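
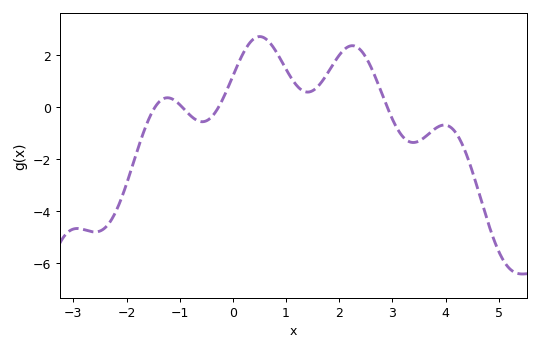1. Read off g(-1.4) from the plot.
0.183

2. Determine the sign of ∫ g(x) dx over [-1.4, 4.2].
positive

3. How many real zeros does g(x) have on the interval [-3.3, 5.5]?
4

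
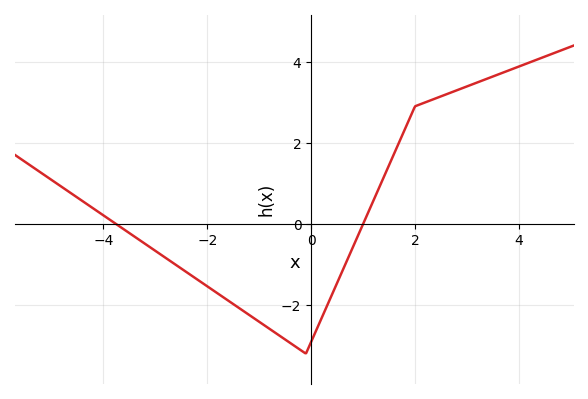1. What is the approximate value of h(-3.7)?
0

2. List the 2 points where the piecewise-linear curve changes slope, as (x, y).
(-0.1, -3.2); (2, 2.9)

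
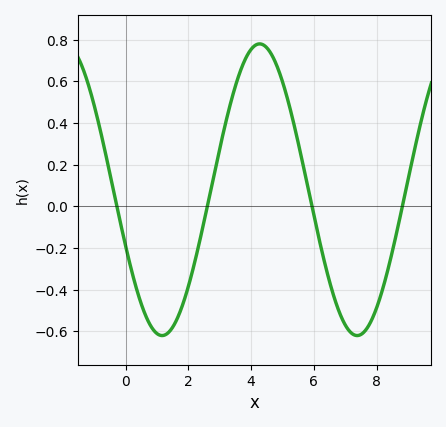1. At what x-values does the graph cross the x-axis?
-0.2, 2.6, 6, 8.8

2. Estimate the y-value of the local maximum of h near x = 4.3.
0.78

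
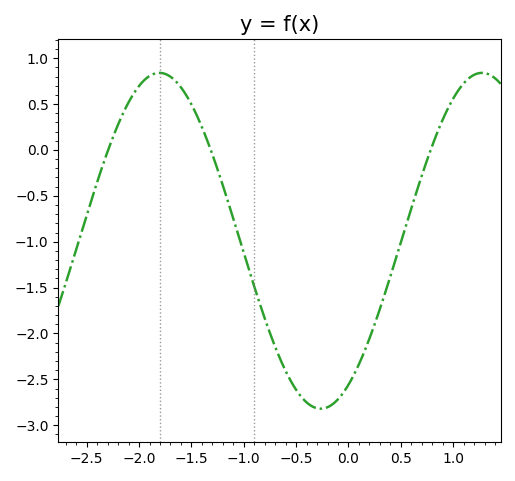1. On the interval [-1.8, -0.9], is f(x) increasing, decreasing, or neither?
decreasing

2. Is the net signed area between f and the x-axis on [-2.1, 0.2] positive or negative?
negative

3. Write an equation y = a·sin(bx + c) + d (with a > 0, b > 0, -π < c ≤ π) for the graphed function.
y = 1.83sin(2x - 1) - 0.99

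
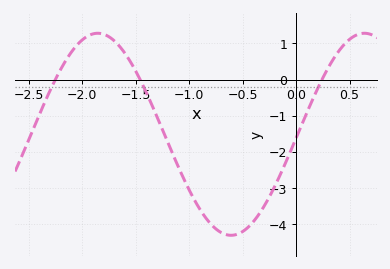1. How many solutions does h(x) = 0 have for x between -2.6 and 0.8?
3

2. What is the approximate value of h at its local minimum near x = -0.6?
-4.3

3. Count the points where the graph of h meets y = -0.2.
3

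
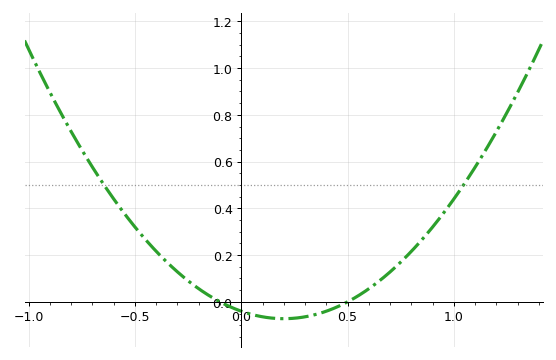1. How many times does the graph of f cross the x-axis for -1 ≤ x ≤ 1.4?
2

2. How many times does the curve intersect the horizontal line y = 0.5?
2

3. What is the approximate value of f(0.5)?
0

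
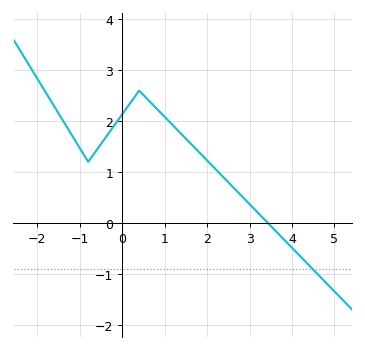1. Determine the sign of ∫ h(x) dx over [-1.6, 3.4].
positive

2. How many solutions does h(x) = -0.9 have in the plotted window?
1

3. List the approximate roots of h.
3.4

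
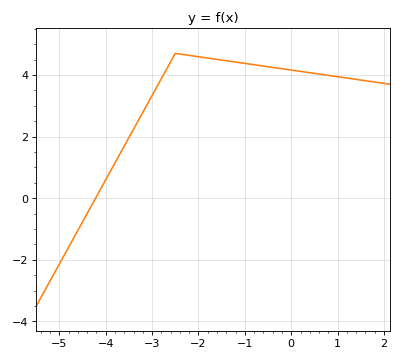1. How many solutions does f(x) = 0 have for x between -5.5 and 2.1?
1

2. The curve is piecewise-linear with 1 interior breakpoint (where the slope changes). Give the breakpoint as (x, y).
(-2.5, 4.7)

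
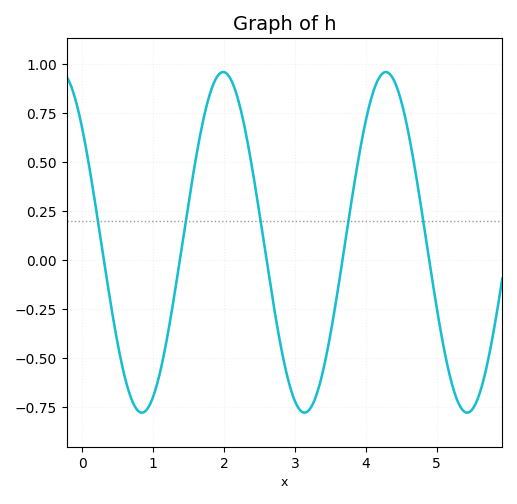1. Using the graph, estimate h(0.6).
-0.594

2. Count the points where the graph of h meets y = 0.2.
5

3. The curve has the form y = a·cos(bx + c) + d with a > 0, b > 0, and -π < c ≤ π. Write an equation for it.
y = 0.87cos(2.74x + 0.832) + 0.09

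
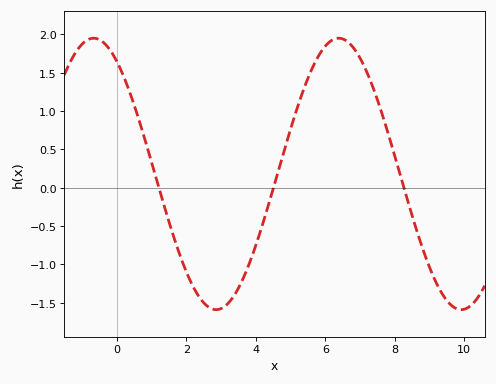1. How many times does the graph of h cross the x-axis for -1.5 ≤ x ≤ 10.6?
3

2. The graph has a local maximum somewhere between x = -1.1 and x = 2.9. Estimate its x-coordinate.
-0.6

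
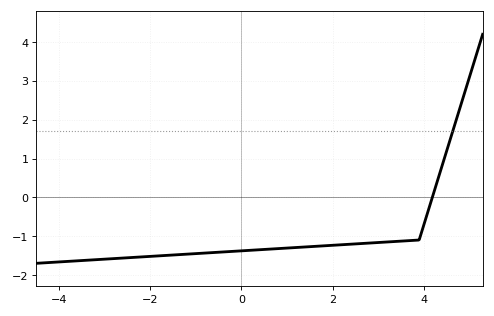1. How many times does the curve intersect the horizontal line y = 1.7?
1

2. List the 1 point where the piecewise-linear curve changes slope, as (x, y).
(3.9, -1.1)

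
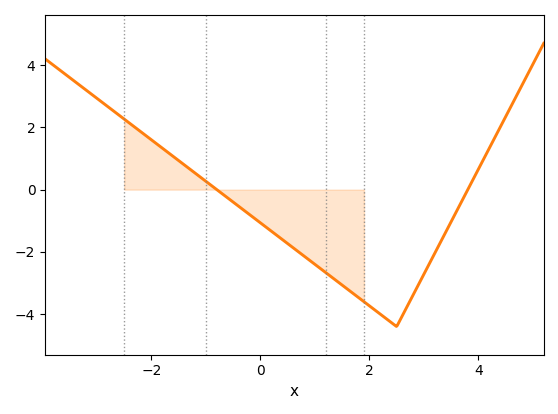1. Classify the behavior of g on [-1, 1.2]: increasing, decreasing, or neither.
decreasing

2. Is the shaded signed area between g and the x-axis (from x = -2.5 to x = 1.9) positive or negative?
negative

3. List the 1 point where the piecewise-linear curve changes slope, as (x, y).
(2.5, -4.4)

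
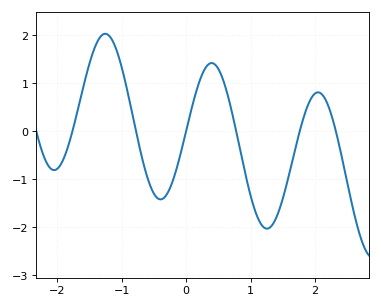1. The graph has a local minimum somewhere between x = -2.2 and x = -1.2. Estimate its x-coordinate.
-2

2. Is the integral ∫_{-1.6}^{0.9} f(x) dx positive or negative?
positive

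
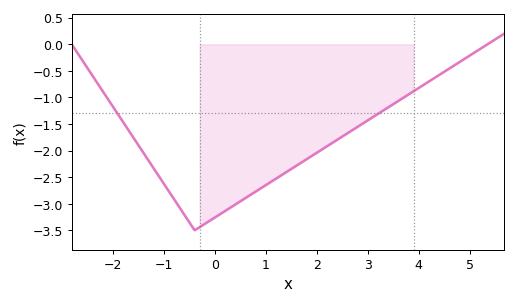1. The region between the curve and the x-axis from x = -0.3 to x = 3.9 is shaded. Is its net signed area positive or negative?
negative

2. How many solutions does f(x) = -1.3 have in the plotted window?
2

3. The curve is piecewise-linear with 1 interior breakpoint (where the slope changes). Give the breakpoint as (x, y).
(-0.4, -3.5)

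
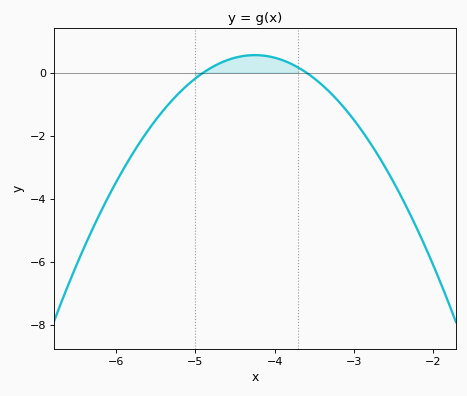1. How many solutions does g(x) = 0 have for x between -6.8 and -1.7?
2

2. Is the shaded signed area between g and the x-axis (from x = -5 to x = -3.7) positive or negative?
positive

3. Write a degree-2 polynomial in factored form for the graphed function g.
y = -1.31(x + 4.9)(x + 3.6)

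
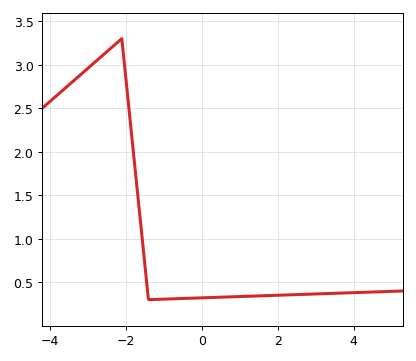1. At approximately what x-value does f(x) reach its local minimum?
-1.4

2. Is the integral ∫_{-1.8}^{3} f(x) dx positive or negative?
positive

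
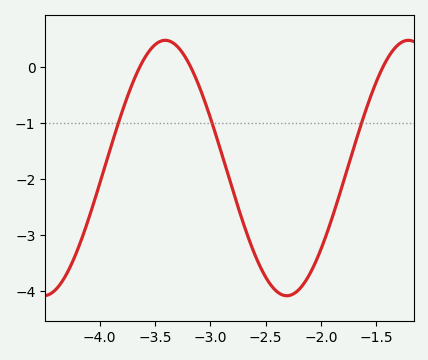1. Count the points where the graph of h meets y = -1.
3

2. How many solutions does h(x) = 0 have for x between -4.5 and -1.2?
3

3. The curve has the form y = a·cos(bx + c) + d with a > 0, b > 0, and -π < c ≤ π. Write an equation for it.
y = 2.28cos(2.86x - 2.82) - 1.8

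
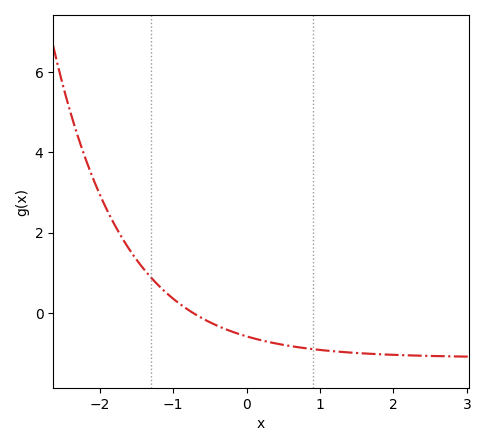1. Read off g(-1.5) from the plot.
1.4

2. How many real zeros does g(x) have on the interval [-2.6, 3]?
1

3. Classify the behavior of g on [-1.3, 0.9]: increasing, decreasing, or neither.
decreasing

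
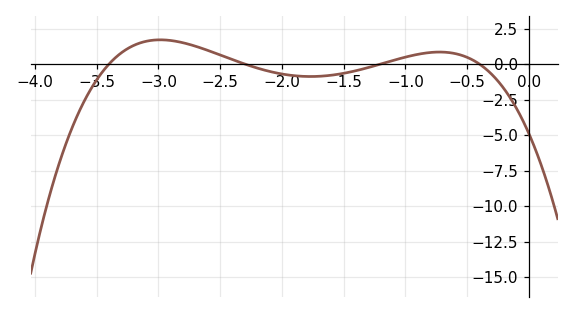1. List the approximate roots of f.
-3.4, -2.3, -1.2, -0.4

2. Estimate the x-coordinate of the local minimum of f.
-1.8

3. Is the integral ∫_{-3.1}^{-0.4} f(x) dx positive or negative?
positive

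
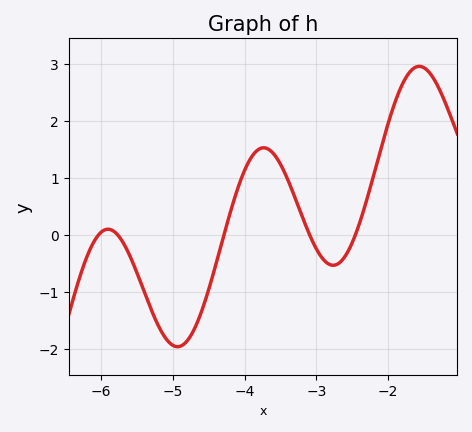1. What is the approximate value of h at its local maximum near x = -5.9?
0.097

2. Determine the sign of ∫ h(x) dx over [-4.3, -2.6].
positive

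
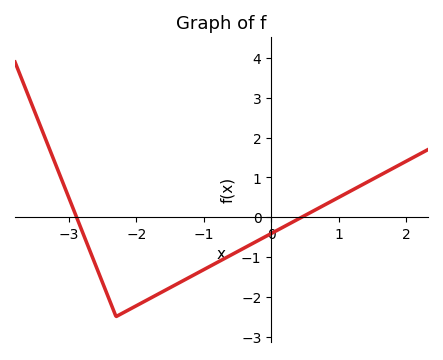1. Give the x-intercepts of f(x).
-2.9, 0.5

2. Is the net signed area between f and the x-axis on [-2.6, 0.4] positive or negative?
negative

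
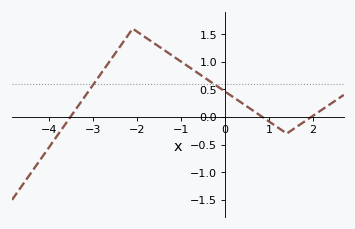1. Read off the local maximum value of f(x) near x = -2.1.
1.6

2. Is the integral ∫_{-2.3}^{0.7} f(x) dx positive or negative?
positive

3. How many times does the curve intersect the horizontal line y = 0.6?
2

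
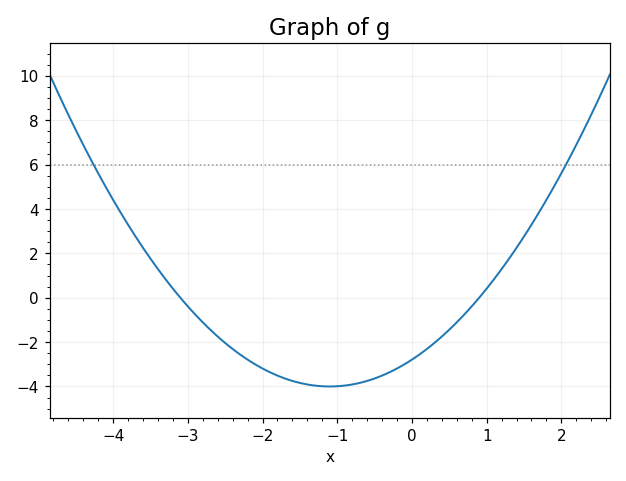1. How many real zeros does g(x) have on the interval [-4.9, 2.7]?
2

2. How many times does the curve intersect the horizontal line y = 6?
2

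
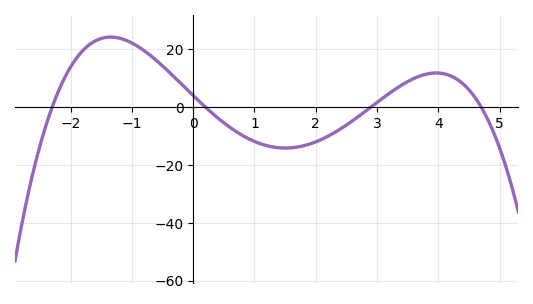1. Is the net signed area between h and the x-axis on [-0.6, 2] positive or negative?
negative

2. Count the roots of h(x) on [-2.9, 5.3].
4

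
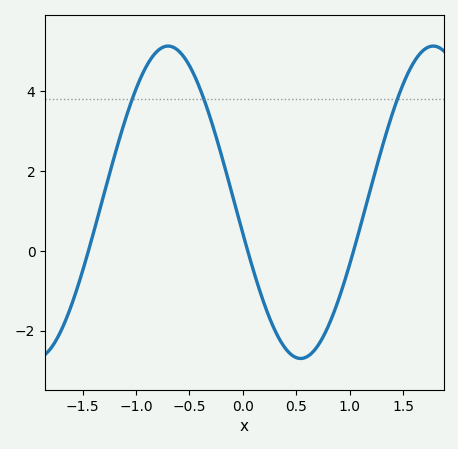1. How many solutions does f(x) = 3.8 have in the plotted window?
3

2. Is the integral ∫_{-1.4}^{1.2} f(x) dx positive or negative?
positive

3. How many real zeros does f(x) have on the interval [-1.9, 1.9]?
3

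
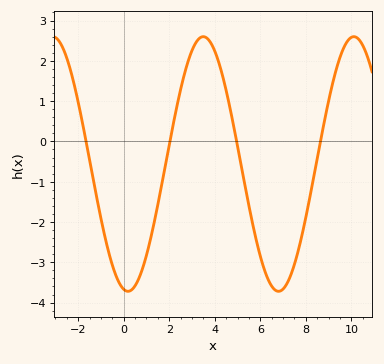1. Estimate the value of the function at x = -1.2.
-1.3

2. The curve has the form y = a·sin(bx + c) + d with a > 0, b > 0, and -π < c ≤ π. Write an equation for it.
y = 3.16sin(0.95x - 1.8) - 0.56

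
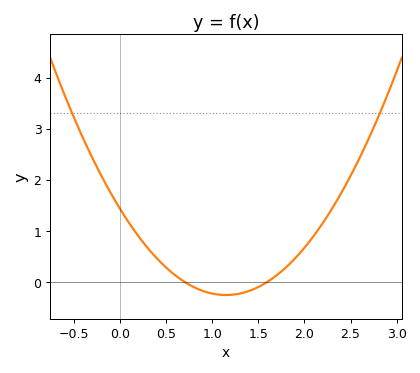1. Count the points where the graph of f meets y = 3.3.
2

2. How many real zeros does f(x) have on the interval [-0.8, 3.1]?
2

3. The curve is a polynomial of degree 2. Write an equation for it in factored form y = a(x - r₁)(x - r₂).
y = 1.28(x - 0.7)(x - 1.6)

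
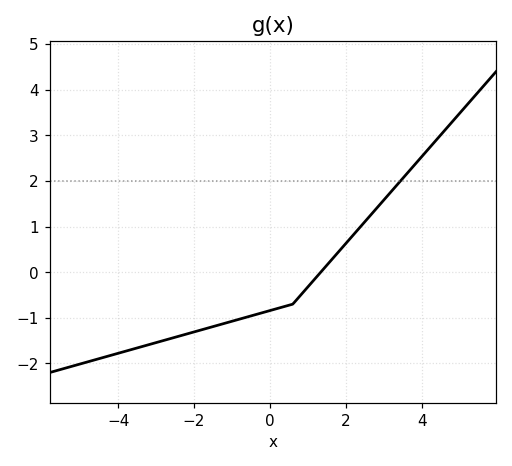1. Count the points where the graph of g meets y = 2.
1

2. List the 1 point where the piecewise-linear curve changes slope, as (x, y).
(0.6, -0.7)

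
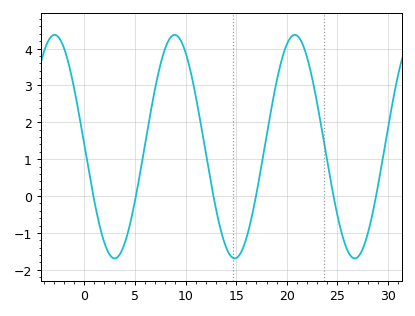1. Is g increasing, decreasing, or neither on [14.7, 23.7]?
neither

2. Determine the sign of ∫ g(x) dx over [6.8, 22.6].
positive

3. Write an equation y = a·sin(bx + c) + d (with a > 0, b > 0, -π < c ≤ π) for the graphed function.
y = 3.03sin(0.53x + 3.1) + 1.34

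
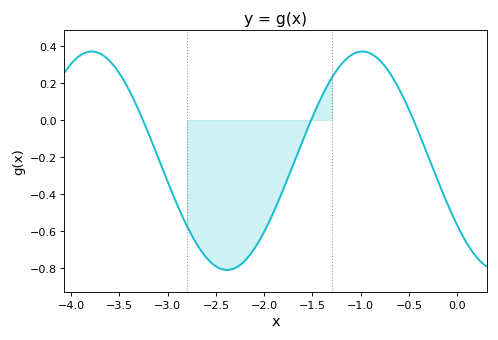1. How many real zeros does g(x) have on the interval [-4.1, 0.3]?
3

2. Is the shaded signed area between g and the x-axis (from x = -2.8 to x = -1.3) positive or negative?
negative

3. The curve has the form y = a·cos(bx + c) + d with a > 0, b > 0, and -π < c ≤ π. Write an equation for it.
y = 0.59cos(2.2x + 2.2) - 0.22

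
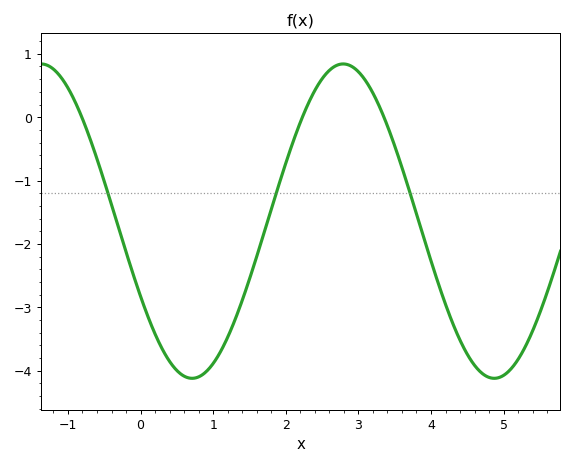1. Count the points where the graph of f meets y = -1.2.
3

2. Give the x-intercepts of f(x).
-0.809, 2.23, 3.35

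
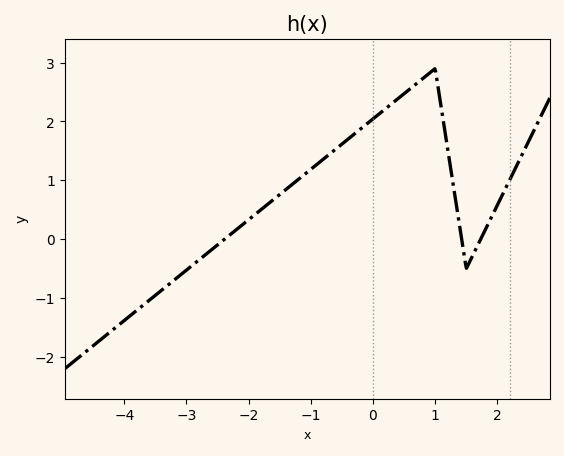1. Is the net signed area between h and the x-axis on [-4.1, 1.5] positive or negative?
positive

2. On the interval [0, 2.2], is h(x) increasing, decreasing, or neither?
neither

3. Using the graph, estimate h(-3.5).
-0.953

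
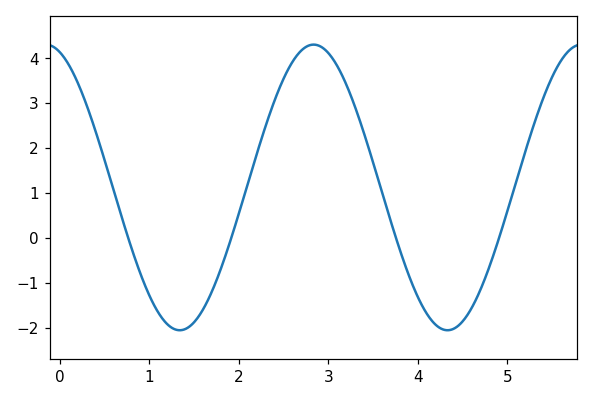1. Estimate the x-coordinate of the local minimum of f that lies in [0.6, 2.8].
1.3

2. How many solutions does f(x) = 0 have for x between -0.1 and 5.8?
4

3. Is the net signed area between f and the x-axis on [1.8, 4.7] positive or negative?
positive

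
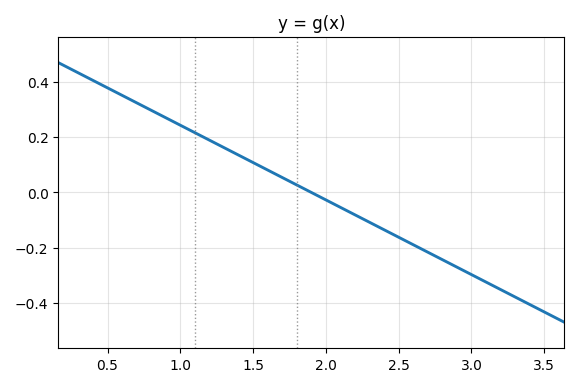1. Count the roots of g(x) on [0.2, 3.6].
1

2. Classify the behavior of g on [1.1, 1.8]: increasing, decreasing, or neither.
decreasing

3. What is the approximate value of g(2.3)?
-0.1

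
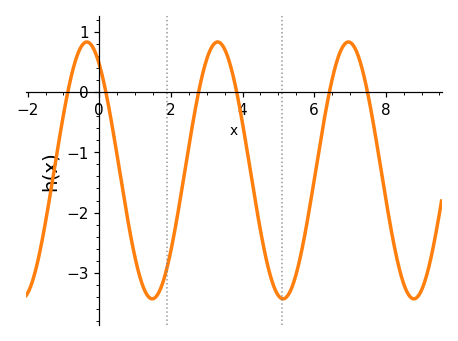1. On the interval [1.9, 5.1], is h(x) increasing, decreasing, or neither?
neither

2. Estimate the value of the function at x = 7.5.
-0.032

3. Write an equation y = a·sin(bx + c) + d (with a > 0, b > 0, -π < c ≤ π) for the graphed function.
y = 2.13sin(1.72x + 2.17) - 1.3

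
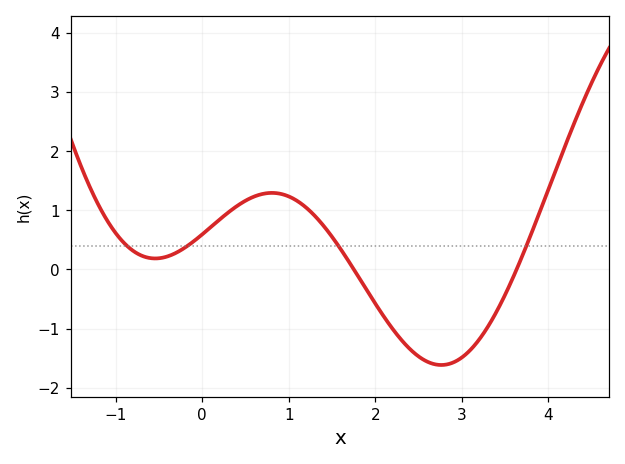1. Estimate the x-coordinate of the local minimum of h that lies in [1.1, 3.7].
2.76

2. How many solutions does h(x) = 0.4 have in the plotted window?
4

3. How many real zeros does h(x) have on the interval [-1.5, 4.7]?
2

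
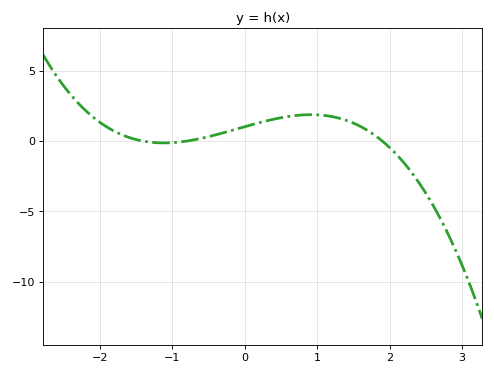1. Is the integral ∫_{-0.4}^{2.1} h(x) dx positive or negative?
positive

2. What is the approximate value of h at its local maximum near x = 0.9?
2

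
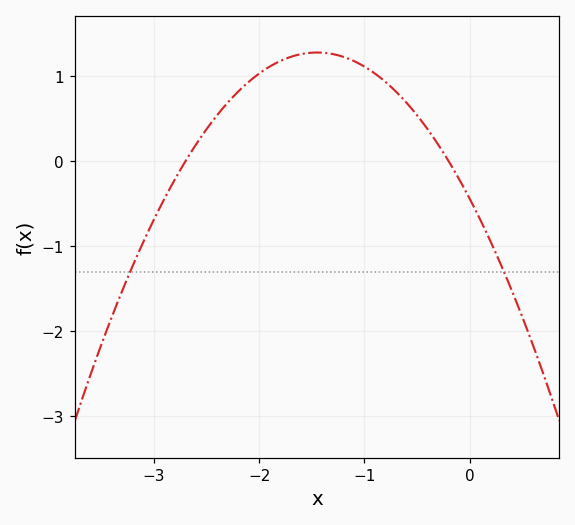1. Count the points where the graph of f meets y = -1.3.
2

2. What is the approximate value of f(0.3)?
-1.2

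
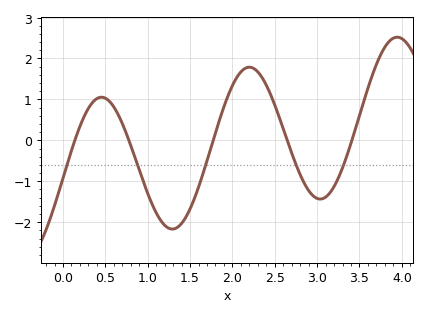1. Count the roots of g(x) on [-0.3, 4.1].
5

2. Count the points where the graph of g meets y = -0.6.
5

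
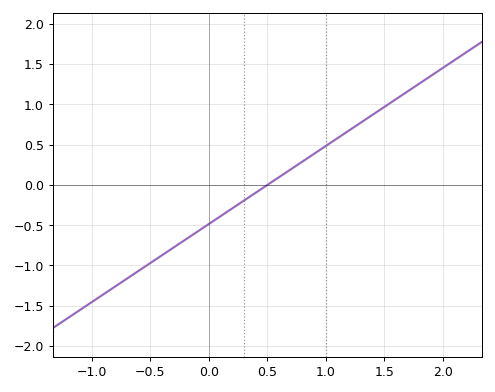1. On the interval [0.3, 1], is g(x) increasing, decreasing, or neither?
increasing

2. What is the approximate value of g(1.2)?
0.7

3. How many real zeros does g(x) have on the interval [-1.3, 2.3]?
1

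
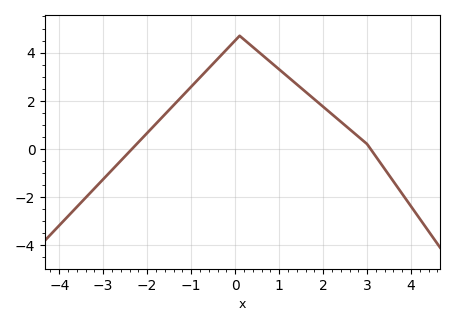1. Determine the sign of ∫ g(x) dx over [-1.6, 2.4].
positive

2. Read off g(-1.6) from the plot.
1.43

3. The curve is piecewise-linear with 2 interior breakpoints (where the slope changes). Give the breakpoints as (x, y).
(0.1, 4.7); (3, 0.2)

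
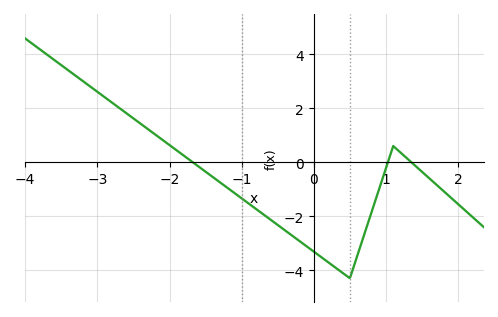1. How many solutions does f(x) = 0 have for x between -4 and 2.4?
3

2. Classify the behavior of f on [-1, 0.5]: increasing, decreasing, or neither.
decreasing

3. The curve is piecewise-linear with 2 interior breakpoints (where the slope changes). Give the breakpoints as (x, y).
(0.5, -4.3); (1.1, 0.6)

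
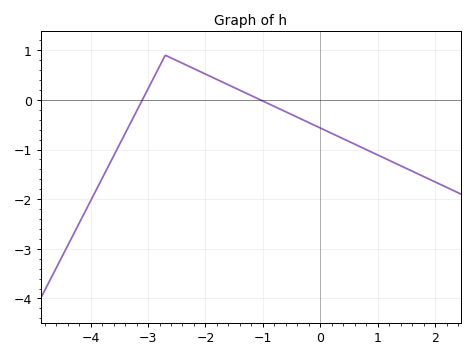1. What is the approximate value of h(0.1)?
-0.621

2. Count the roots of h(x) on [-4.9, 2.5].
2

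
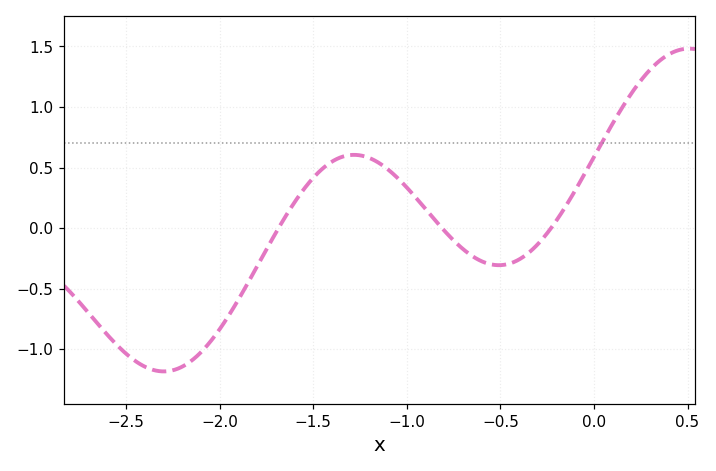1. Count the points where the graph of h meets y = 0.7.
1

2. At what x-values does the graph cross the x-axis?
-1.7, -0.8, -0.25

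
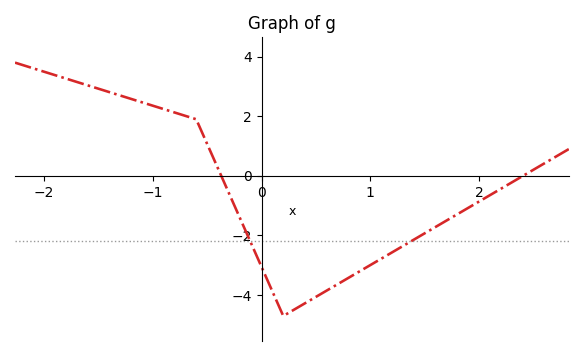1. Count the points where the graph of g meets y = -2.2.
2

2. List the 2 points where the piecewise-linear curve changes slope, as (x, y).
(-0.6, 1.9); (0.2, -4.7)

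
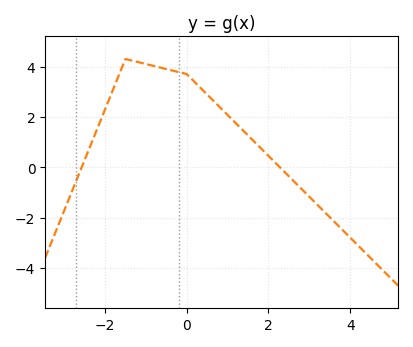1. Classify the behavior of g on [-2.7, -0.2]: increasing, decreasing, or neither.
neither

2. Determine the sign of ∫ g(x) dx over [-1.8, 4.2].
positive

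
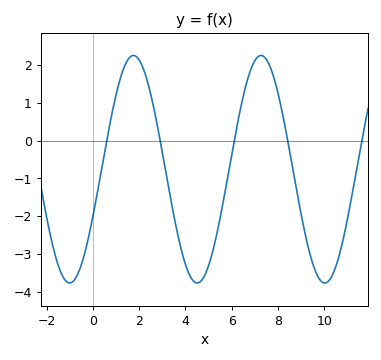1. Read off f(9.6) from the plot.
-3.43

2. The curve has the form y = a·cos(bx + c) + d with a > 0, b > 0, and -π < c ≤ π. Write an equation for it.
y = 3.01cos(1.14x - 2) - 0.76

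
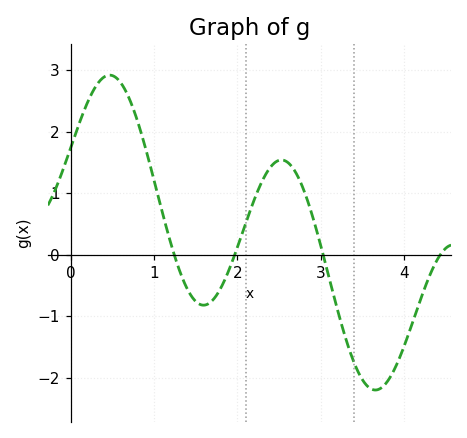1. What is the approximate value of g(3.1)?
-0.381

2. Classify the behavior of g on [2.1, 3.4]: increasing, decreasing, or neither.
neither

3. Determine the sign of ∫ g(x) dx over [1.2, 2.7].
positive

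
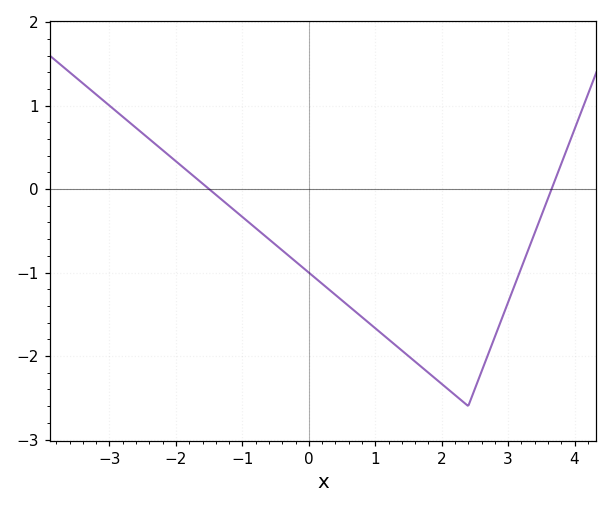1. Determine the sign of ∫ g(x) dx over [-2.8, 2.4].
negative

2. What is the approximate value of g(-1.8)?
0.2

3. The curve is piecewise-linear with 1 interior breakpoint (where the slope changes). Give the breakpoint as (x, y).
(2.4, -2.6)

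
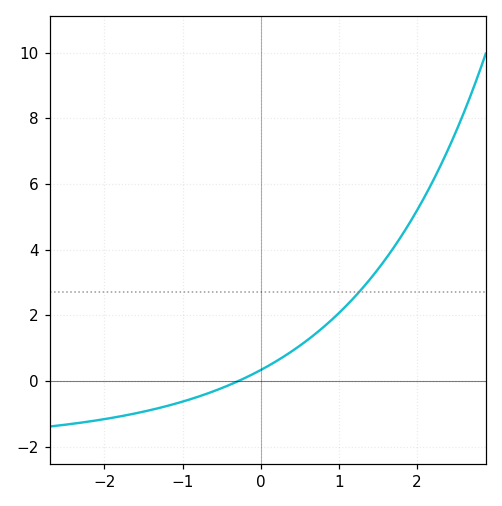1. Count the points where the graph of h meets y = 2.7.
1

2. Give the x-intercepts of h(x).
-0.281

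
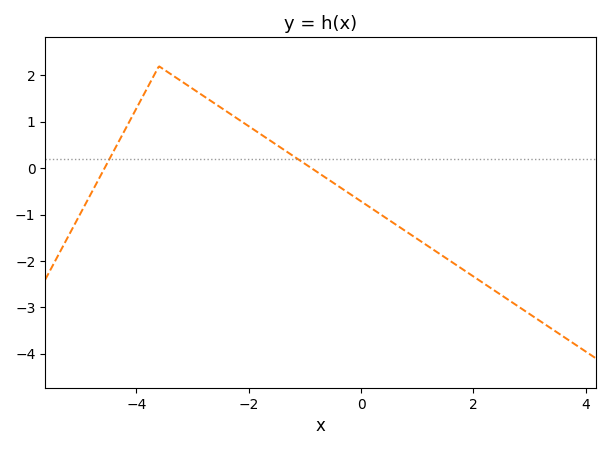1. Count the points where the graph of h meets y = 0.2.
2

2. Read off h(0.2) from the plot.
-0.9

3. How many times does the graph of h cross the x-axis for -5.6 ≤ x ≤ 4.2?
2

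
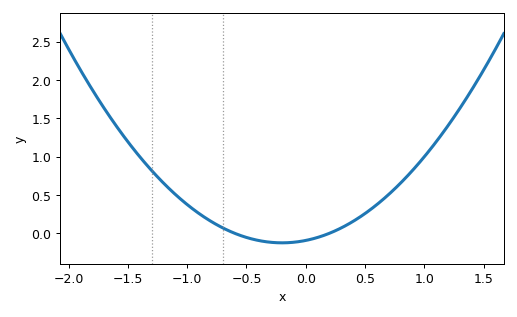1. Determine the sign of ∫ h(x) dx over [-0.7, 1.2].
positive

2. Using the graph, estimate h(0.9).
0.819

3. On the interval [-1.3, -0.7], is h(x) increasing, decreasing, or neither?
decreasing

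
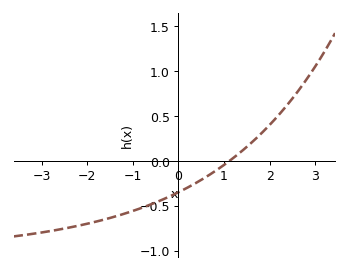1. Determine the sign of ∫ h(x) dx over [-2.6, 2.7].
negative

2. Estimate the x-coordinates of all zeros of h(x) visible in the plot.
1.1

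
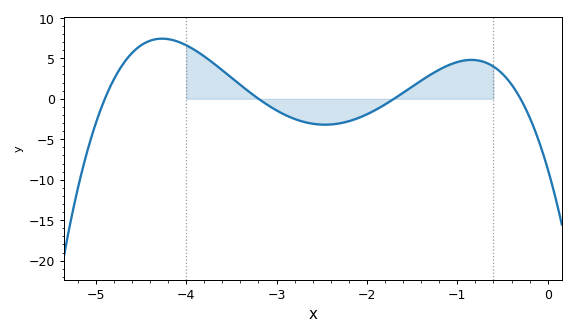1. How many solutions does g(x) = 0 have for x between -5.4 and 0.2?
4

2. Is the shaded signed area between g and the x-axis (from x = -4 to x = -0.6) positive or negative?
positive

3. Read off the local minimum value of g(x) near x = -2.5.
-3.2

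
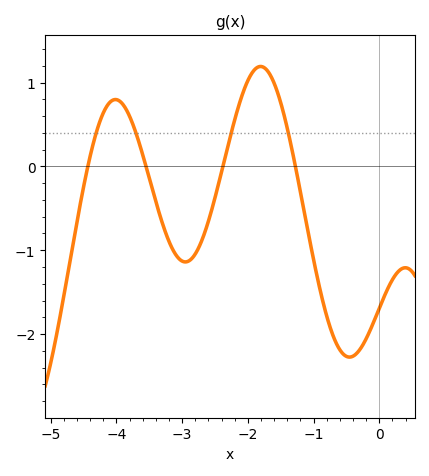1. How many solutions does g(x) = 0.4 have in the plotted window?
4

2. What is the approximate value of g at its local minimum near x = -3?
-1.1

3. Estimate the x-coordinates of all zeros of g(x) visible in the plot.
-4.4, -3.6, -2.4, -1.3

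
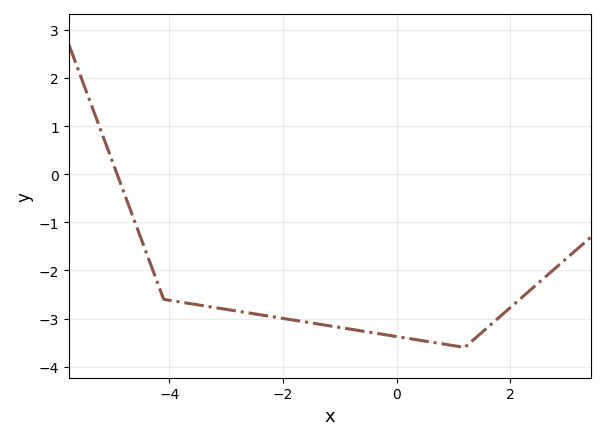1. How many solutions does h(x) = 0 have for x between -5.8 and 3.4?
1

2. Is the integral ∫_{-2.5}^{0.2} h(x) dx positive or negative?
negative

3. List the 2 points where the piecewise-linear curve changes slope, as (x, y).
(-4.1, -2.6); (1.2, -3.6)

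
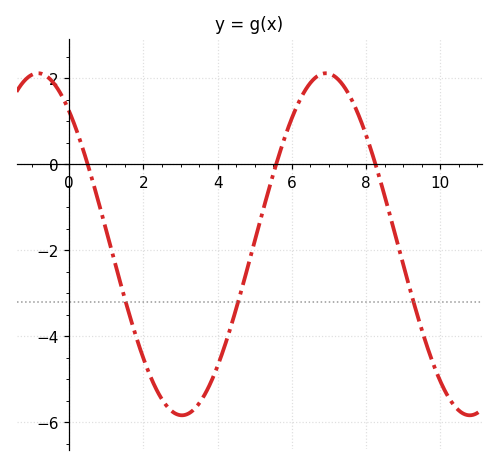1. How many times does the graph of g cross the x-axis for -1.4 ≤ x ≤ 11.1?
3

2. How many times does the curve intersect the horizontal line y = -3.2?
3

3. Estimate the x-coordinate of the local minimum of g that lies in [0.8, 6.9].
3.04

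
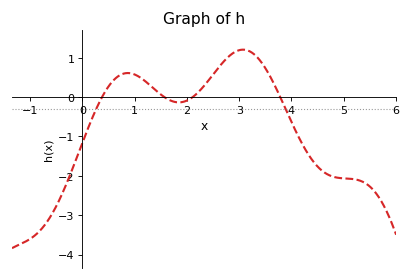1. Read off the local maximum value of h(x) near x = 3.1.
1.2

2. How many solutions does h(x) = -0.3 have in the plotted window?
2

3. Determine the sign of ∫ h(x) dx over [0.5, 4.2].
positive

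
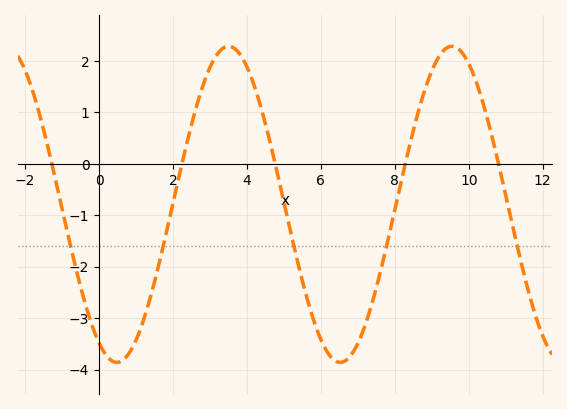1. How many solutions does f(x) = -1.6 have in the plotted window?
5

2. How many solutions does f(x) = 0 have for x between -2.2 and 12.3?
5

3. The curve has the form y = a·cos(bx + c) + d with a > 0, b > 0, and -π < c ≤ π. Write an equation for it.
y = 3.07cos(1x + 2.6) - 0.79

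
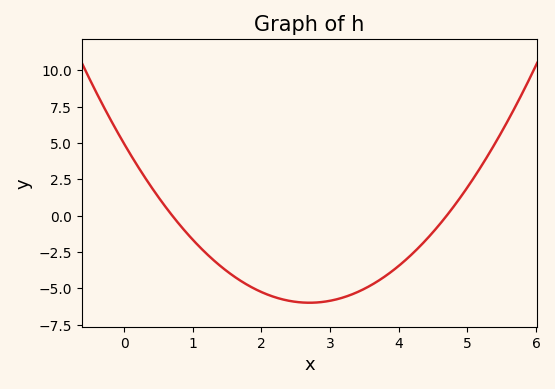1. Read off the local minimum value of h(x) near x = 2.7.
-6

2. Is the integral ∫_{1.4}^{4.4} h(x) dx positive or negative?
negative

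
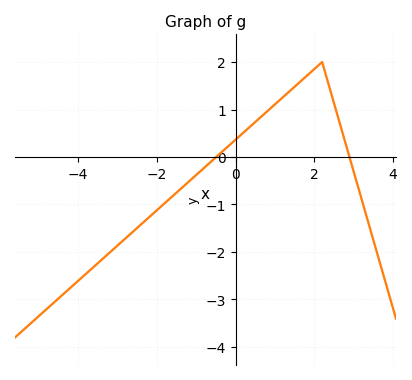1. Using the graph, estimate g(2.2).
2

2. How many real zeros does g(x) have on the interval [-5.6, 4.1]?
2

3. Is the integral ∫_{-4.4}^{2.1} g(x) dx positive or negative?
negative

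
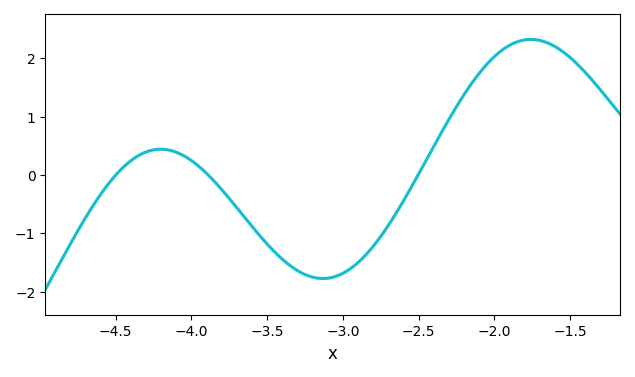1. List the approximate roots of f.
-4.5, -3.89, -2.5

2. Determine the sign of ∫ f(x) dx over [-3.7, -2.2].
negative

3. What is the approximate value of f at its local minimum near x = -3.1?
-1.78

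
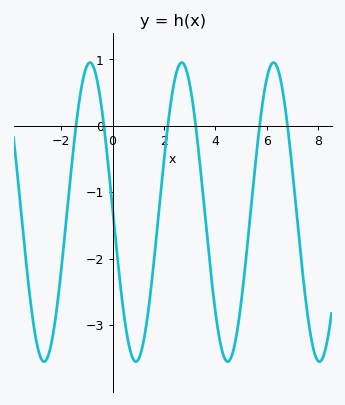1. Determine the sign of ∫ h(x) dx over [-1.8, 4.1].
negative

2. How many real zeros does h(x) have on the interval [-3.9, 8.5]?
6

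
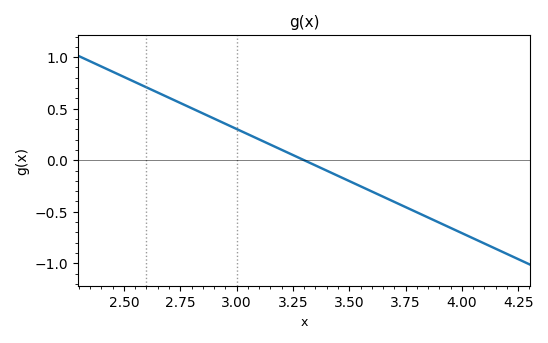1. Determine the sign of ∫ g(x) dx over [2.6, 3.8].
positive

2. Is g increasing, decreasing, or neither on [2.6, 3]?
decreasing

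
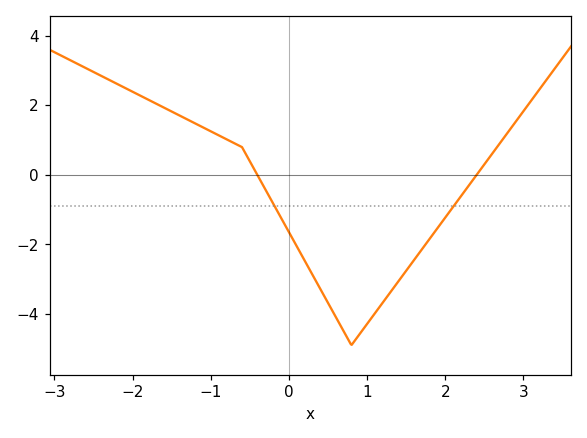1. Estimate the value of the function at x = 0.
-1.6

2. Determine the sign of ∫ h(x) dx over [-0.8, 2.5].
negative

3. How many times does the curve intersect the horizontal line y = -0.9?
2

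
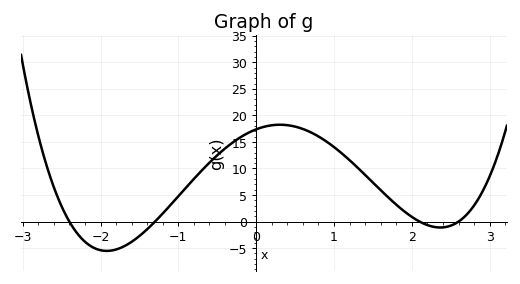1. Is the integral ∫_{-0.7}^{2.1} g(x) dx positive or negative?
positive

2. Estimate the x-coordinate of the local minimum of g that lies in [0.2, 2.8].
2.37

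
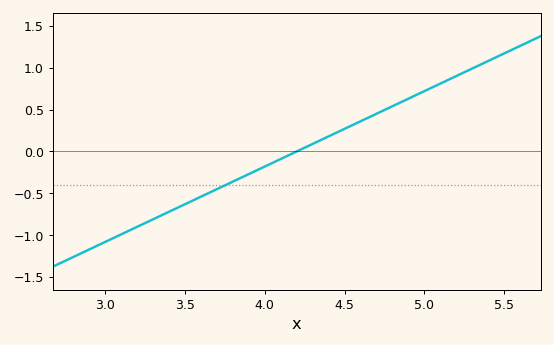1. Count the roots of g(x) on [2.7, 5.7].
1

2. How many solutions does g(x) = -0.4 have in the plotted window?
1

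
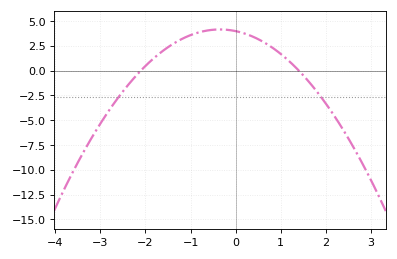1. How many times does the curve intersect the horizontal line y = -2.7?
2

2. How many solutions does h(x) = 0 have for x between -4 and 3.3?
2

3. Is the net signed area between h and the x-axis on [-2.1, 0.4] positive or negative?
positive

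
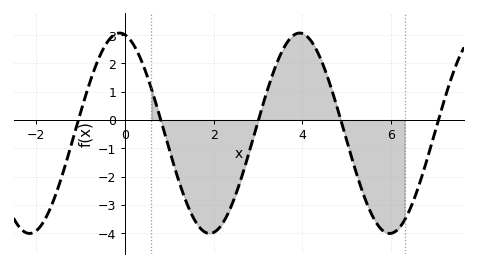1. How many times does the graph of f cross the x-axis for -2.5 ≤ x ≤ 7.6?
5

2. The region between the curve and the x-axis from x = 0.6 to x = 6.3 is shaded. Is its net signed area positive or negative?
negative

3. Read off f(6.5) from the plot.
-2.9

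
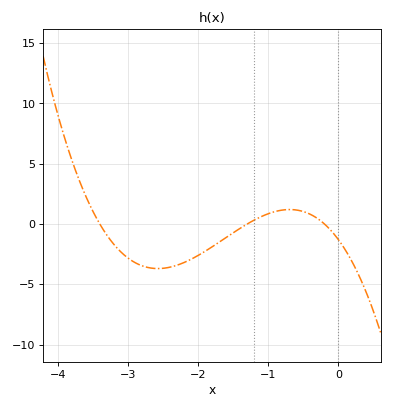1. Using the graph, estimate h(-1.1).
0.5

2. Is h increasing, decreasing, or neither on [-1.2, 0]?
neither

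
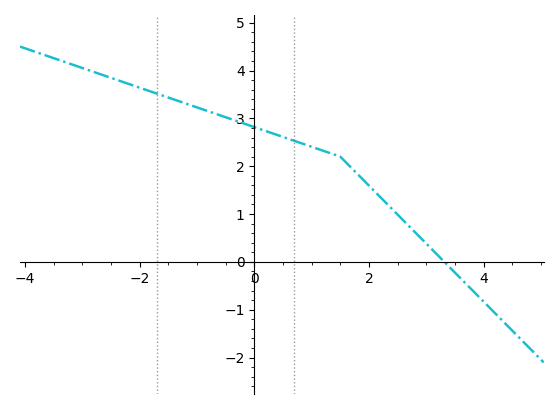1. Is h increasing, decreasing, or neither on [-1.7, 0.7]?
decreasing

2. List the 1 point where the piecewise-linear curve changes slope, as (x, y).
(1.5, 2.2)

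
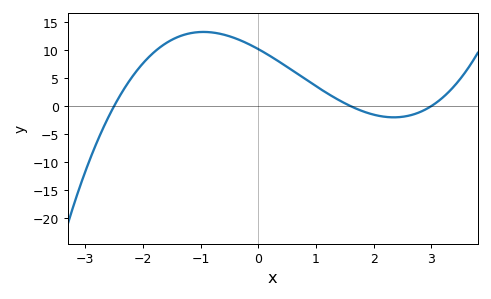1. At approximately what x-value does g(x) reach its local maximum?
-1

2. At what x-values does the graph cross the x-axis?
-2.5, 1.6, 3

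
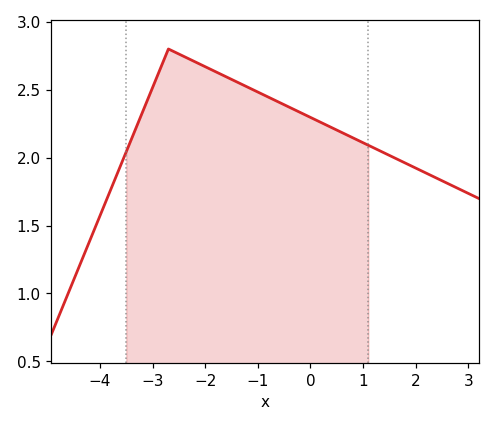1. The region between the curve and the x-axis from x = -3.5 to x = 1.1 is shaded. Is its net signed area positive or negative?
positive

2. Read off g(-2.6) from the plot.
2.78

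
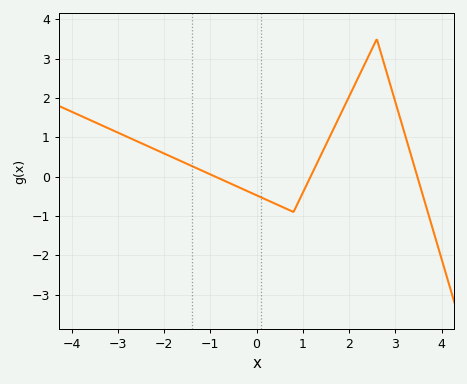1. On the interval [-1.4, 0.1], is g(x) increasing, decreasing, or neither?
decreasing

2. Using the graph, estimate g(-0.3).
-0.315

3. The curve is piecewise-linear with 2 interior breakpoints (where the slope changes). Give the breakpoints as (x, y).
(0.8, -0.9); (2.6, 3.5)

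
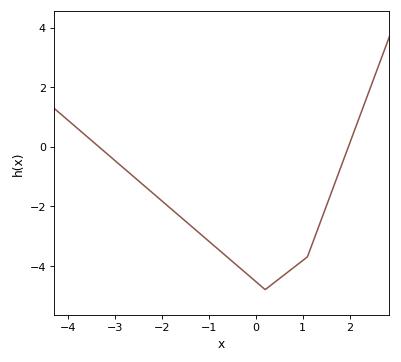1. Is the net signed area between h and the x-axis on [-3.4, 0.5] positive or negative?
negative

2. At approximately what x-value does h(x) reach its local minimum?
0.2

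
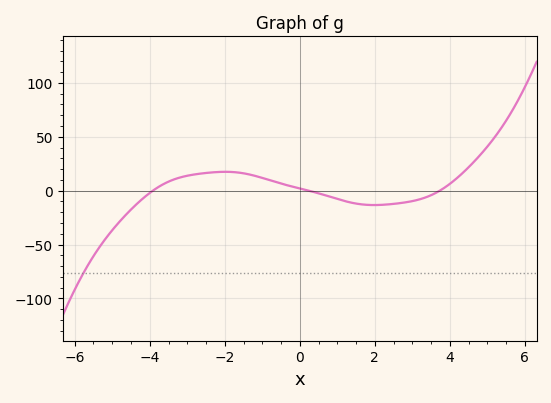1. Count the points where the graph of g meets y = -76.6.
1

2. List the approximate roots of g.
-3.92, 0.243, 3.73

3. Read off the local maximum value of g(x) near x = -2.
17.5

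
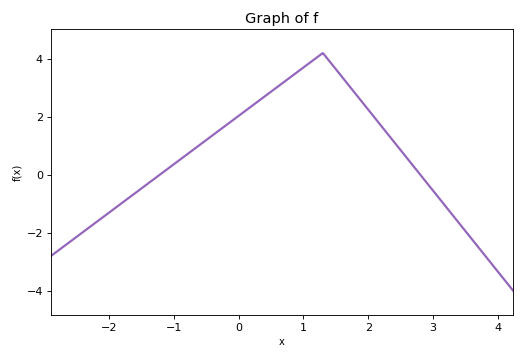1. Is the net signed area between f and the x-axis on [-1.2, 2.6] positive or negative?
positive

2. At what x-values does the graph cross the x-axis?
-1.22, 2.81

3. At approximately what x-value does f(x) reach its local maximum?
1.3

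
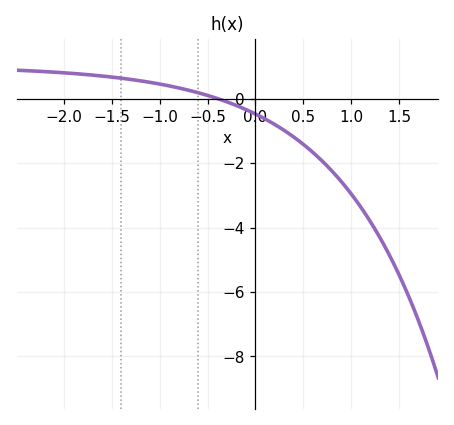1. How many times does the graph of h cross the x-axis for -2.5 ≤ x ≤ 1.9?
1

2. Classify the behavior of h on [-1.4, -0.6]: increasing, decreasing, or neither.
decreasing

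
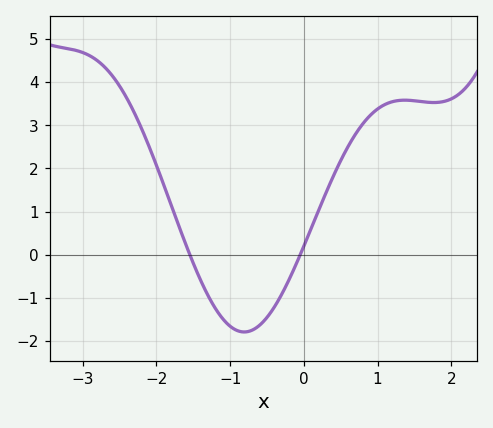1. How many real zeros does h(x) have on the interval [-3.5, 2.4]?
2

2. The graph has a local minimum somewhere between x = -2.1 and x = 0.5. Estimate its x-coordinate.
-0.8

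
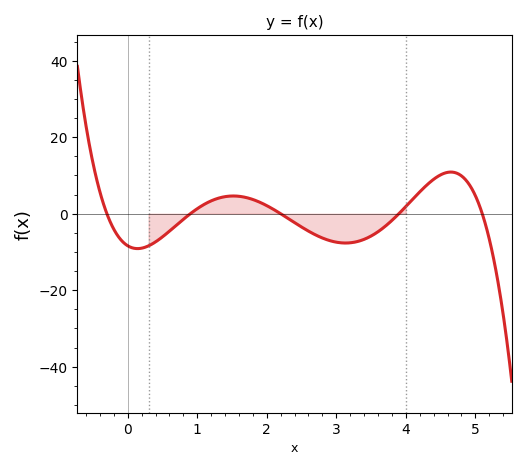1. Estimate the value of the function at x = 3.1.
-7.65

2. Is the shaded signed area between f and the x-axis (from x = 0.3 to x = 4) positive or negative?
negative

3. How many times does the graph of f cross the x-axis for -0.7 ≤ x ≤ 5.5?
5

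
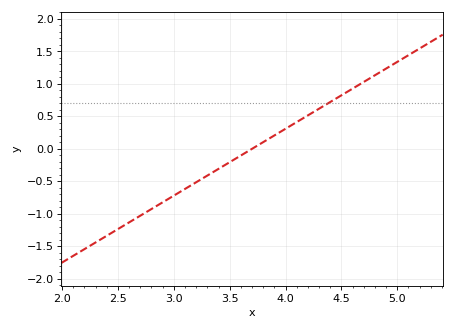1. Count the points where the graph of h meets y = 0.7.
1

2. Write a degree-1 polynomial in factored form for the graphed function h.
y = 1.03(x - 3.7)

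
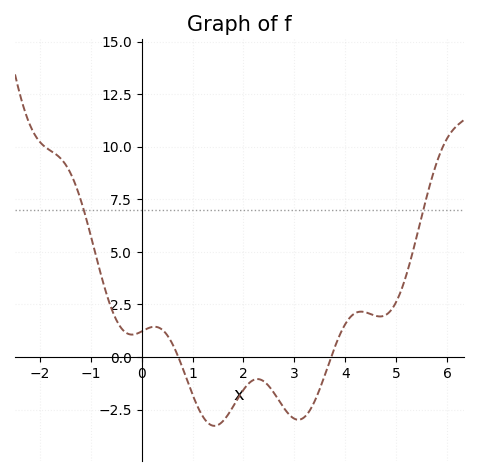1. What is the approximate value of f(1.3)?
-3.2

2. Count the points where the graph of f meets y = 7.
2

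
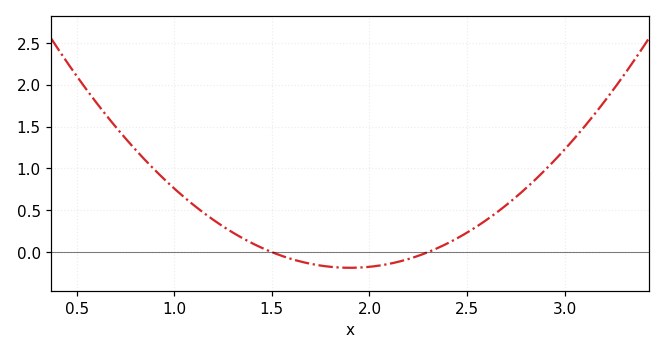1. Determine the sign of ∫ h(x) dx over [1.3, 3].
positive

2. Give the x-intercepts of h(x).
1.5, 2.3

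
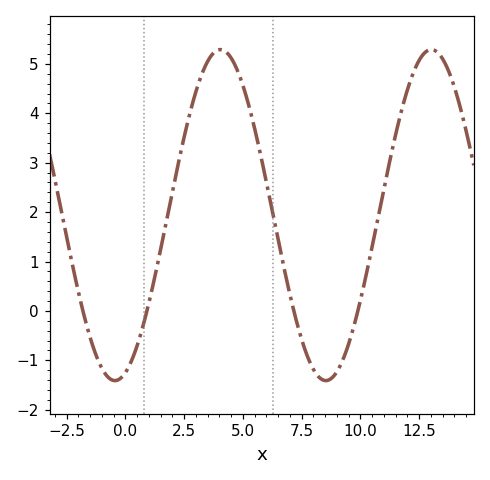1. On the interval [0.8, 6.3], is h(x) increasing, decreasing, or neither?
neither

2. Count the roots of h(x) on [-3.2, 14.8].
4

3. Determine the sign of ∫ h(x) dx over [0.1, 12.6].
positive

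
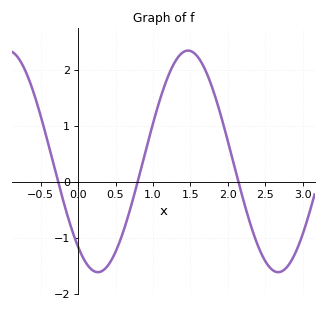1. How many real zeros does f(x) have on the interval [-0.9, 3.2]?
3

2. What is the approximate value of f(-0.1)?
-0.8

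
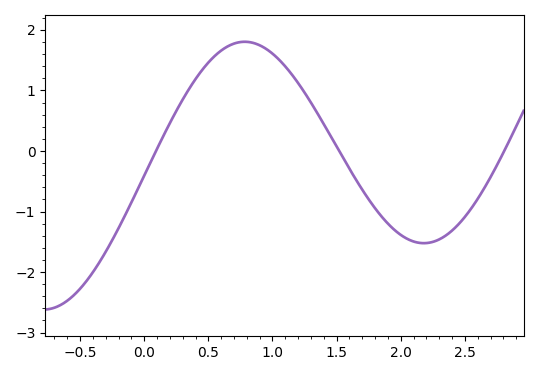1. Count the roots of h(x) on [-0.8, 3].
3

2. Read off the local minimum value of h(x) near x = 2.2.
-1.5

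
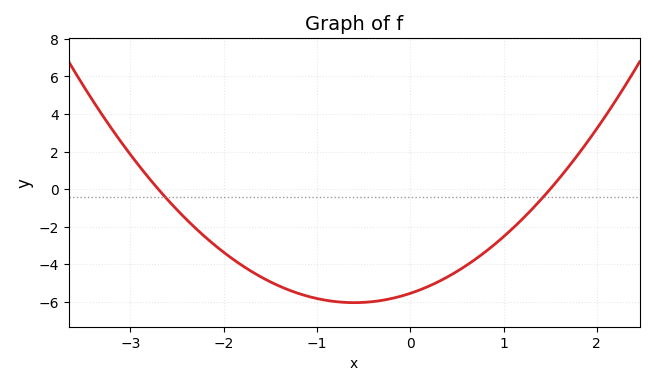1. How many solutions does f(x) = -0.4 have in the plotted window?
2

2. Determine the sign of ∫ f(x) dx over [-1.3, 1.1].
negative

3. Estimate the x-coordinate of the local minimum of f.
-0.6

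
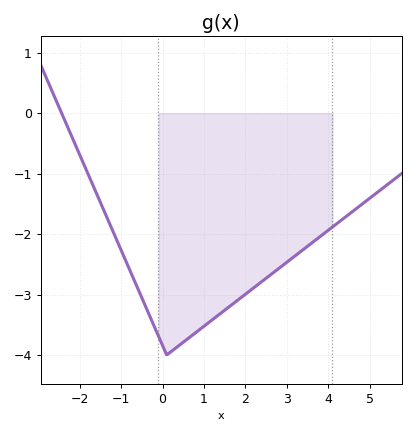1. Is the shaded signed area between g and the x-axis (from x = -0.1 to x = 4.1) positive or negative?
negative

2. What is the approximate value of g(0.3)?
-3.9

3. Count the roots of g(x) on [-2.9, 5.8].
1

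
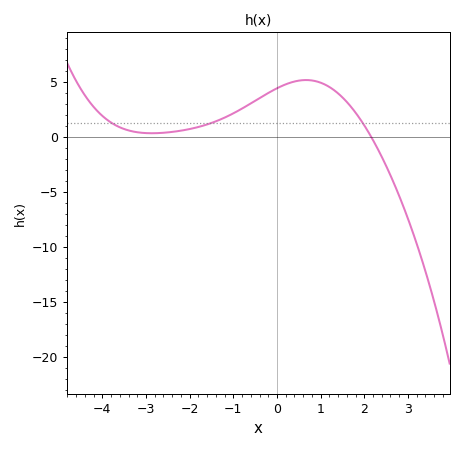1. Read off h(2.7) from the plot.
-4.5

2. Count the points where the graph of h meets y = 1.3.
3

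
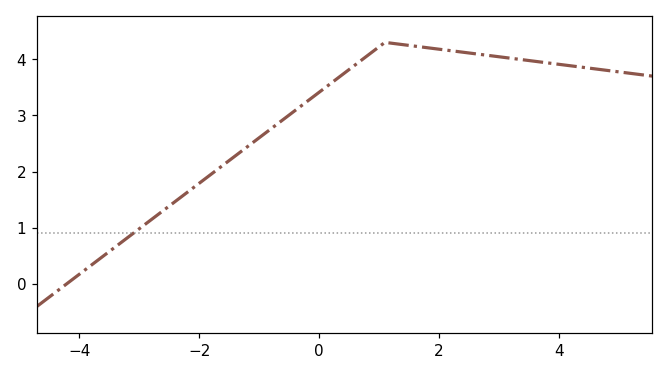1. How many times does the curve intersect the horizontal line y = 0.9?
1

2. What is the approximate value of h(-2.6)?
1.3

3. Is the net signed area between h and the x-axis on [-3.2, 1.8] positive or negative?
positive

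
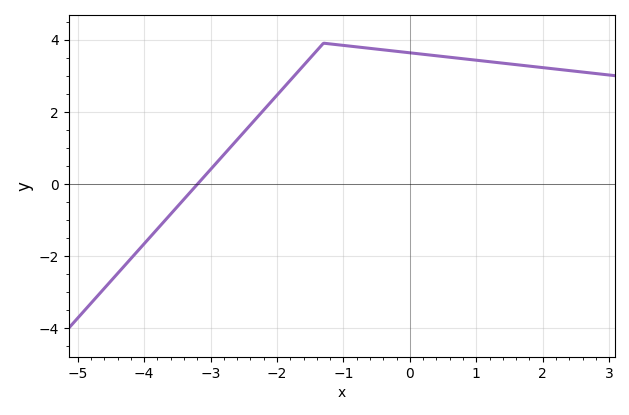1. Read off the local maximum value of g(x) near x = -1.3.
3.9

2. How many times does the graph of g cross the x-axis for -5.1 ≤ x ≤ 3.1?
1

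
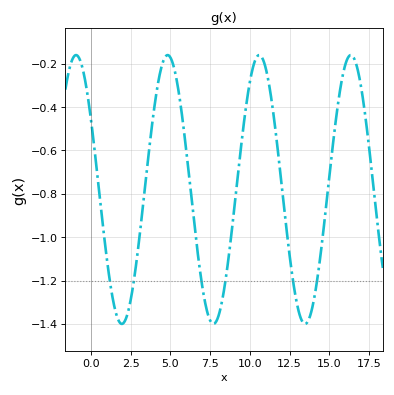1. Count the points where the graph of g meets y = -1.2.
6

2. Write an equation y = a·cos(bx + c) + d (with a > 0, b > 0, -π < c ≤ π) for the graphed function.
y = 0.62cos(1.1x + 1) - 0.78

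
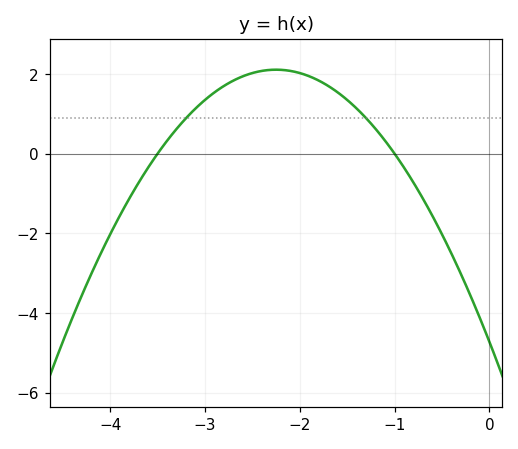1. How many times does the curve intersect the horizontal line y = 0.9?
2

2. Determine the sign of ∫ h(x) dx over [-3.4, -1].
positive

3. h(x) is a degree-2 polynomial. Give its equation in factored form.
y = -1.35(x + 3.5)(x + 1)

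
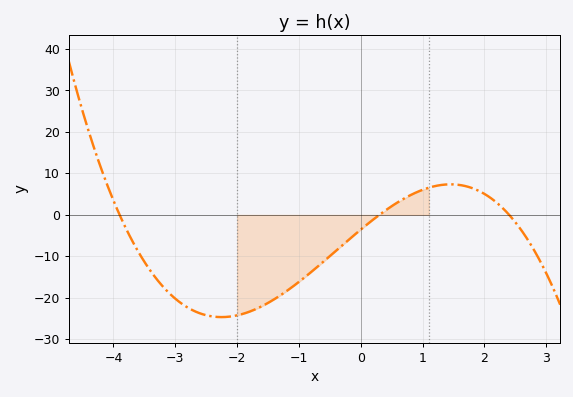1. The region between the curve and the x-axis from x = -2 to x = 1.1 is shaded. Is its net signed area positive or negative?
negative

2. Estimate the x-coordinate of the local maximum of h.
1.4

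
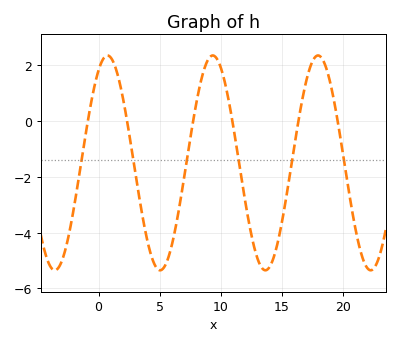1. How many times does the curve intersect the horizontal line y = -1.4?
6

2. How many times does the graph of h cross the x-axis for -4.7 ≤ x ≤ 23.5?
6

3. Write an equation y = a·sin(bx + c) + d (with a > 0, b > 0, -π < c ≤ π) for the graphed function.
y = 3.85sin(0.73x + 1.04) - 1.5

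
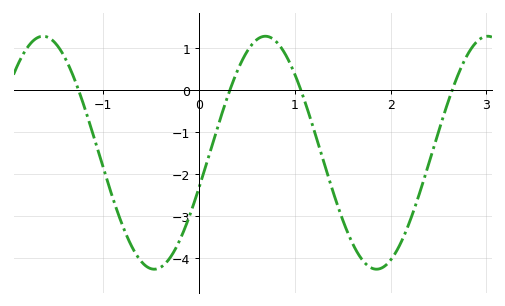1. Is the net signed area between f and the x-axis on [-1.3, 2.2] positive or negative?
negative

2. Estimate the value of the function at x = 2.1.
-3.66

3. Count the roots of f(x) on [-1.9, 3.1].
4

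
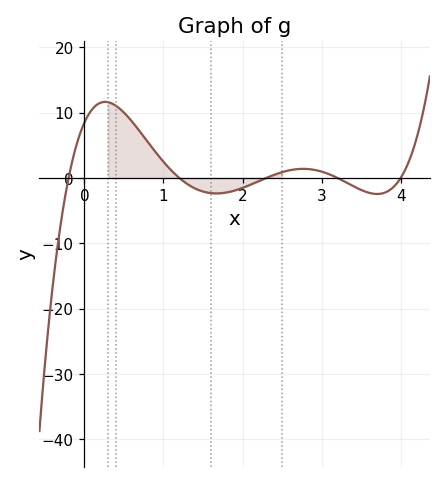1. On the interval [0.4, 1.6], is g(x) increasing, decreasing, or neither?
decreasing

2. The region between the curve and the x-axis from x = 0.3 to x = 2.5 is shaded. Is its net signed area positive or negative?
positive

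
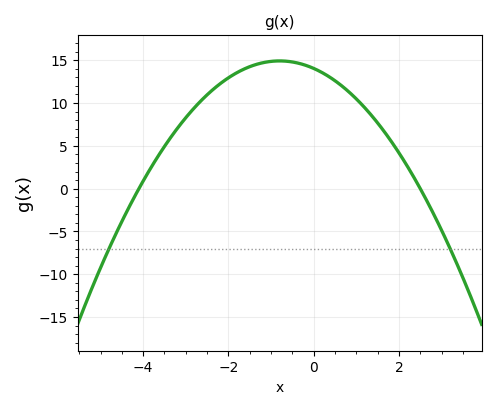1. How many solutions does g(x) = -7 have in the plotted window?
2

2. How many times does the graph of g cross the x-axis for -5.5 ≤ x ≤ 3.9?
2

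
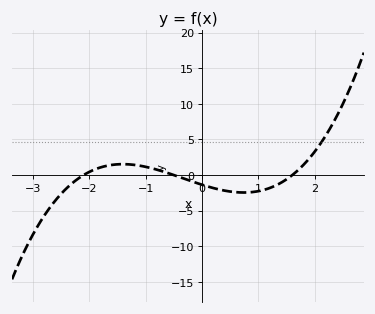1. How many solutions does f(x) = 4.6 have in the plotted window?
1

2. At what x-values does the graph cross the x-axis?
-2.1, -0.5, 1.6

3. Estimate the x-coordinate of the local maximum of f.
-1.4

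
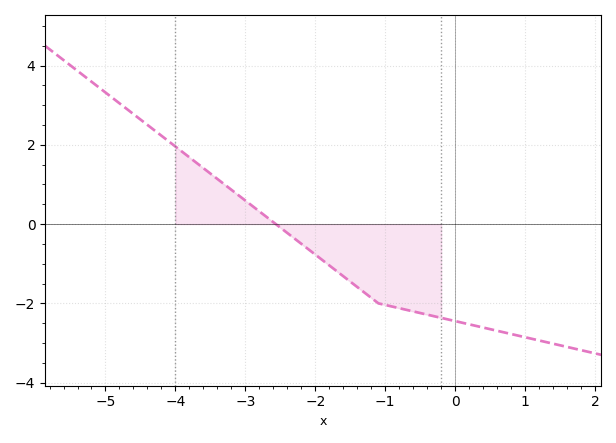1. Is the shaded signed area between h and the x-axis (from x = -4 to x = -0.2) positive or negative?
negative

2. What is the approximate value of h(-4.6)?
2.8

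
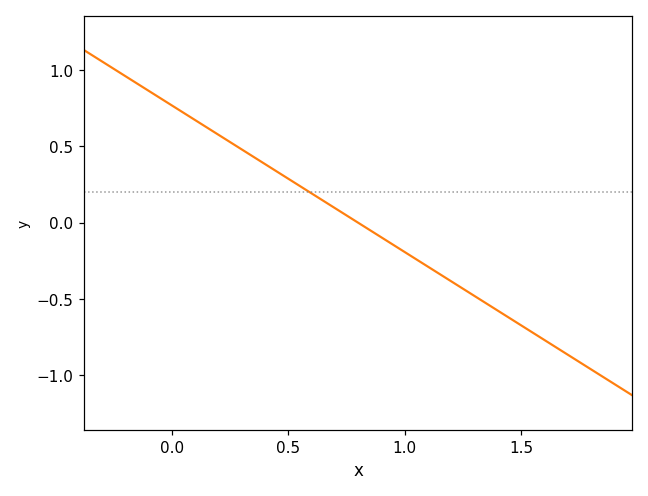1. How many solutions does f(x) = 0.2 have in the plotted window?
1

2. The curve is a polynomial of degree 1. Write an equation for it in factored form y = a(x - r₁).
y = -0.96(x - 0.8)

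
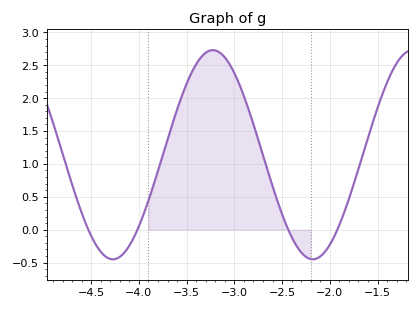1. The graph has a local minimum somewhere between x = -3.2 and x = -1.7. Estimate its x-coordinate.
-2.18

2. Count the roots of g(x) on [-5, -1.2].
4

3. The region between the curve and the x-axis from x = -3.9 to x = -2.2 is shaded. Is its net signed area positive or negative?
positive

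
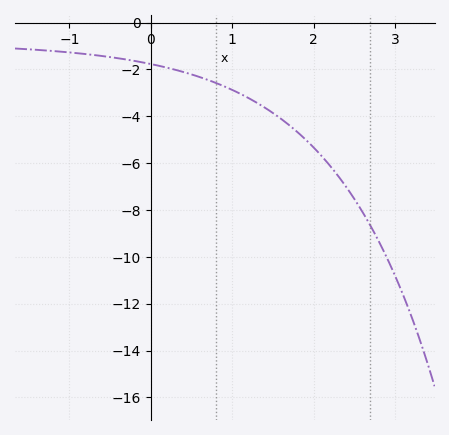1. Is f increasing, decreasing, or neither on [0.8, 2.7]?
decreasing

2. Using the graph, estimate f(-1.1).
-1.24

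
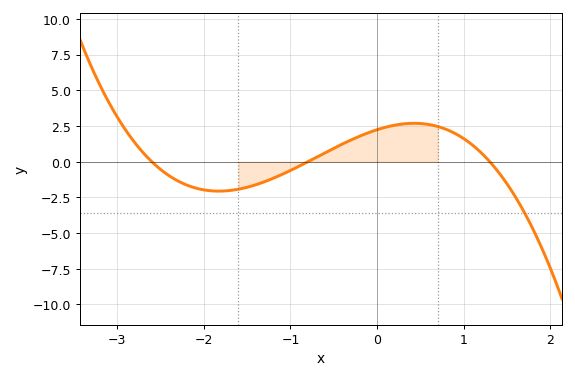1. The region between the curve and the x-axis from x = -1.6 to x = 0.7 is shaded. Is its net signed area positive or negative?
positive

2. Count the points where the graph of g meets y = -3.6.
1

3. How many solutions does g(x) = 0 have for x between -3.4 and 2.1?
3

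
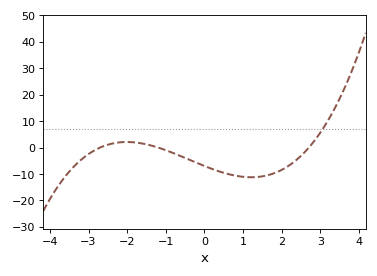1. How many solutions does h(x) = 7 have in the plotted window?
1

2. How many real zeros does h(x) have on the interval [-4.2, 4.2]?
3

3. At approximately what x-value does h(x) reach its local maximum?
-2.01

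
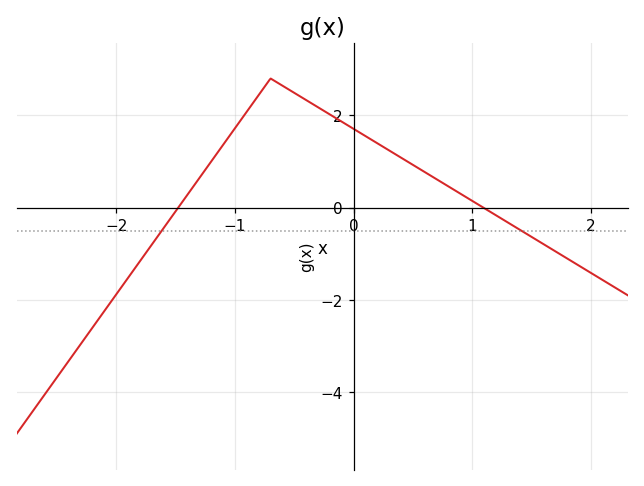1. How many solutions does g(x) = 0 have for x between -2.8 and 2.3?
2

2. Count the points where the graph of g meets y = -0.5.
2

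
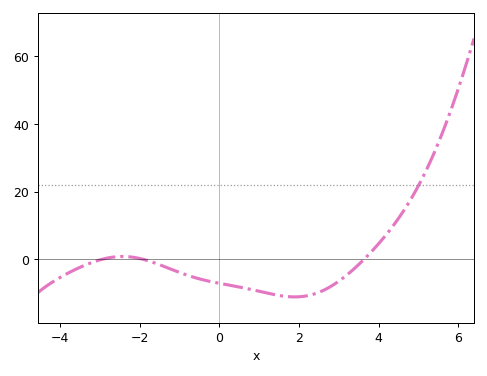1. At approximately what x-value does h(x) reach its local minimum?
1.89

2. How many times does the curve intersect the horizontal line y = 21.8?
1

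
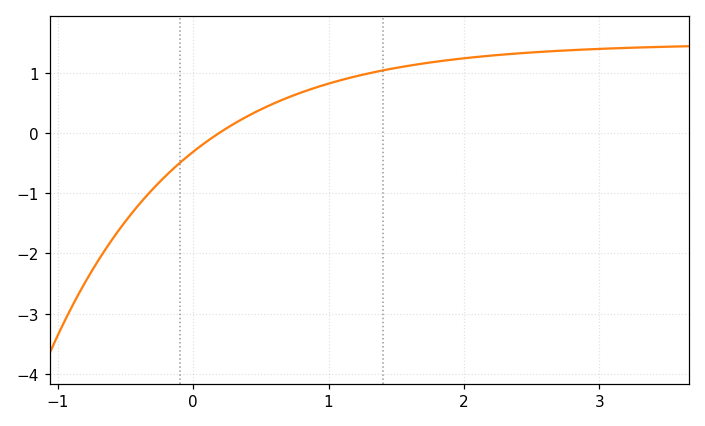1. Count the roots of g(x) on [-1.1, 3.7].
1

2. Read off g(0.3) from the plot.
0.2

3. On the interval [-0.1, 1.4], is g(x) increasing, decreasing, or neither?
increasing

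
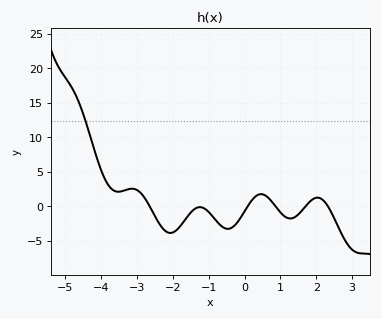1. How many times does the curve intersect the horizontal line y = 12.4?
1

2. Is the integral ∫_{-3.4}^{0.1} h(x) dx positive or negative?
negative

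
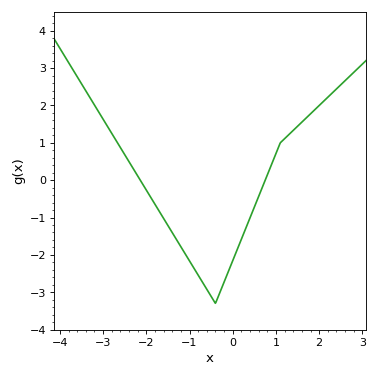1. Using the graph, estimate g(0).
-2.15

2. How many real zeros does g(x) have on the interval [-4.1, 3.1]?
2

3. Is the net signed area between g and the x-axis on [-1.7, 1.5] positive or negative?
negative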